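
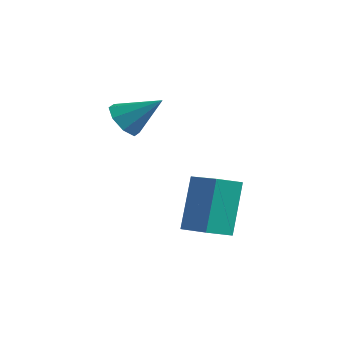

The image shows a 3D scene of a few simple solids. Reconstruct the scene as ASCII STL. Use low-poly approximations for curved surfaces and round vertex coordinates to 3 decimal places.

solid 
facet normal -0.942 0.219 -0.256
outer loop
vertex -1.475 -3.315 -2.34
vertex -1.181 -2.442 -2.675
vertex -1.159 -4.141 -4.212
endloop
endfacet
facet normal -0.299 -0.891 0.342
outer loop
vertex 0.121 -4.438 -3.865
vertex -1.475 -3.315 -2.34
vertex -1.159 -4.141 -4.212
endloop
endfacet
facet normal -0.942 0.218 -0.255
outer loop
vertex -1.159 -4.141 -4.212
vertex -1.181 -2.442 -2.675
vertex -0.866 -3.268 -4.547
endloop
endfacet
facet normal 0.153 -0.398 -0.904
outer loop
vertex -0.866 -3.268 -4.547
vertex 0.121 -4.438 -3.865
vertex -1.159 -4.141 -4.212
endloop
endfacet
facet normal -0.153 0.398 0.904
outer loop
vertex -1.475 -3.315 -2.34
vertex 0.099 -2.739 -2.328
vertex -1.181 -2.442 -2.675
endloop
endfacet
facet normal -0.299 -0.891 0.343
outer loop
vertex -0.194 -3.612 -1.993
vertex -1.475 -3.315 -2.34
vertex 0.121 -4.438 -3.865
endloop
endfacet
facet normal -0.153 0.398 0.904
outer loop
vertex -0.194 -3.612 -1.993
vertex 0.099 -2.739 -2.328
vertex -1.475 -3.315 -2.34
endloop
endfacet
facet normal 0.299 0.890 -0.343
outer loop
vertex -1.181 -2.442 -2.675
vertex 0.099 -2.739 -2.328
vertex -0.866 -3.268 -4.547
endloop
endfacet
facet normal 0.153 -0.398 -0.904
outer loop
vertex 0.415 -3.565 -4.2
vertex 0.121 -4.438 -3.865
vertex -0.866 -3.268 -4.547
endloop
endfacet
facet normal 0.299 0.891 -0.342
outer loop
vertex -0.866 -3.268 -4.547
vertex 0.099 -2.739 -2.328
vertex 0.415 -3.565 -4.2
endloop
endfacet
facet normal 0.942 -0.219 0.255
outer loop
vertex 0.415 -3.565 -4.2
vertex -0.194 -3.612 -1.993
vertex 0.121 -4.438 -3.865
endloop
endfacet
facet normal 0.942 -0.218 0.255
outer loop
vertex 0.099 -2.739 -2.328
vertex -0.194 -3.612 -1.993
vertex 0.415 -3.565 -4.2
endloop
endfacet
facet normal -0.679 -0.415 -0.605
outer loop
vertex -3.164 -4.019 -0.868
vertex -3.693 -3.913 -0.347
vertex -3.426 -3.512 -0.922
endloop
endfacet
facet normal 0.805 0.367 -0.466
outer loop
vertex -3.164 -4.019 -0.868
vertex -3.426 -3.512 -0.922
vertex -2.667 -3.287 0.567
endloop
endfacet
facet normal -0.680 -0.414 -0.605
outer loop
vertex -3.426 -3.512 -0.922
vertex -3.693 -3.913 -0.347
vertex -3.845 -3.239 -0.638
endloop
endfacet
facet normal 0.359 0.879 -0.316
outer loop
vertex -3.426 -3.512 -0.922
vertex -3.845 -3.239 -0.638
vertex -2.667 -3.287 0.567
endloop
endfacet
facet normal -0.679 -0.415 -0.606
outer loop
vertex -3.845 -3.239 -0.638
vertex -3.693 -3.913 -0.347
vertex -4.174 -3.362 -0.185
endloop
endfacet
facet normal -0.133 0.977 0.169
outer loop
vertex -3.845 -3.239 -0.638
vertex -4.174 -3.362 -0.185
vertex -2.667 -3.287 0.567
endloop
endfacet
facet normal -0.679 -0.415 -0.605
outer loop
vertex -4.174 -3.362 -0.185
vertex -3.693 -3.913 -0.347
vertex -4.222 -3.807 0.174
endloop
endfacet
facet normal -0.379 0.605 0.700
outer loop
vertex -4.174 -3.362 -0.185
vertex -4.222 -3.807 0.174
vertex -2.667 -3.287 0.567
endloop
endfacet
facet normal -0.679 -0.416 -0.605
outer loop
vertex -4.222 -3.807 0.174
vertex -3.693 -3.913 -0.347
vertex -3.959 -4.315 0.228
endloop
endfacet
facet normal -0.239 -0.020 0.971
outer loop
vertex -4.222 -3.807 0.174
vertex -3.959 -4.315 0.228
vertex -2.667 -3.287 0.567
endloop
endfacet
facet normal -0.680 -0.415 -0.605
outer loop
vertex -3.959 -4.315 0.228
vertex -3.693 -3.913 -0.347
vertex -3.541 -4.587 -0.055
endloop
endfacet
facet normal 0.209 -0.533 0.820
outer loop
vertex -3.959 -4.315 0.228
vertex -3.541 -4.587 -0.055
vertex -2.667 -3.287 0.567
endloop
endfacet
facet normal -0.679 -0.415 -0.605
outer loop
vertex -3.541 -4.587 -0.055
vertex -3.693 -3.913 -0.347
vertex -3.211 -4.465 -0.509
endloop
endfacet
facet normal 0.698 -0.631 0.338
outer loop
vertex -3.541 -4.587 -0.055
vertex -3.211 -4.465 -0.509
vertex -2.667 -3.287 0.567
endloop
endfacet
facet normal -0.679 -0.415 -0.605
outer loop
vertex -3.211 -4.465 -0.509
vertex -3.693 -3.913 -0.347
vertex -3.164 -4.019 -0.868
endloop
endfacet
facet normal 0.946 -0.258 -0.196
outer loop
vertex -3.211 -4.465 -0.509
vertex -3.164 -4.019 -0.868
vertex -2.667 -3.287 0.567
endloop
endfacet

endsolid


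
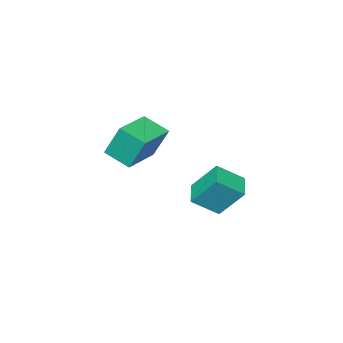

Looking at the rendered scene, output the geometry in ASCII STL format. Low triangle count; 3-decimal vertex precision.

solid 
facet normal -0.963 -0.264 -0.050
outer loop
vertex 0.985 -3.964 1.502
vertex 0.753 -3.032 1.053
vertex 1.193 -4.496 0.29
endloop
endfacet
facet normal 0.218 -0.879 0.423
outer loop
vertex 2.687 -4.088 0.367
vertex 0.985 -3.964 1.502
vertex 1.193 -4.496 0.29
endloop
endfacet
facet normal -0.963 -0.263 -0.051
outer loop
vertex 1.193 -4.496 0.29
vertex 0.753 -3.032 1.053
vertex 0.962 -3.564 -0.159
endloop
endfacet
facet normal 0.155 -0.397 -0.904
outer loop
vertex 0.962 -3.564 -0.159
vertex 2.687 -4.088 0.367
vertex 1.193 -4.496 0.29
endloop
endfacet
facet normal -0.155 0.397 0.905
outer loop
vertex 0.985 -3.964 1.502
vertex 2.247 -2.624 1.13
vertex 0.753 -3.032 1.053
endloop
endfacet
facet normal 0.218 -0.879 0.424
outer loop
vertex 2.478 -3.556 1.579
vertex 0.985 -3.964 1.502
vertex 2.687 -4.088 0.367
endloop
endfacet
facet normal -0.155 0.397 0.904
outer loop
vertex 2.478 -3.556 1.579
vertex 2.247 -2.624 1.13
vertex 0.985 -3.964 1.502
endloop
endfacet
facet normal -0.218 0.879 -0.424
outer loop
vertex 0.753 -3.032 1.053
vertex 2.247 -2.624 1.13
vertex 0.962 -3.564 -0.159
endloop
endfacet
facet normal 0.155 -0.397 -0.905
outer loop
vertex 2.455 -3.156 -0.082
vertex 2.687 -4.088 0.367
vertex 0.962 -3.564 -0.159
endloop
endfacet
facet normal -0.218 0.879 -0.423
outer loop
vertex 0.962 -3.564 -0.159
vertex 2.247 -2.624 1.13
vertex 2.455 -3.156 -0.082
endloop
endfacet
facet normal 0.963 0.264 0.050
outer loop
vertex 2.455 -3.156 -0.082
vertex 2.478 -3.556 1.579
vertex 2.687 -4.088 0.367
endloop
endfacet
facet normal 0.964 0.263 0.050
outer loop
vertex 2.247 -2.624 1.13
vertex 2.478 -3.556 1.579
vertex 2.455 -3.156 -0.082
endloop
endfacet
facet normal -0.699 -0.669 0.253
outer loop
vertex 1.381 -0.27 0.647
vertex 0.637 0.264 0.003
vertex 1.738 -1.04 -0.403
endloop
endfacet
facet normal 0.664 -0.477 0.576
outer loop
vertex 2.403 -0.404 -0.643
vertex 1.381 -0.27 0.647
vertex 1.738 -1.04 -0.403
endloop
endfacet
facet normal -0.699 -0.669 0.252
outer loop
vertex 1.738 -1.04 -0.403
vertex 0.637 0.264 0.003
vertex 0.994 -0.505 -1.048
endloop
endfacet
facet normal 0.264 -0.570 -0.778
outer loop
vertex 0.994 -0.505 -1.048
vertex 2.403 -0.404 -0.643
vertex 1.738 -1.04 -0.403
endloop
endfacet
facet normal -0.264 0.570 0.778
outer loop
vertex 1.381 -0.27 0.647
vertex 1.302 0.9 -0.237
vertex 0.637 0.264 0.003
endloop
endfacet
facet normal 0.663 -0.478 0.575
outer loop
vertex 2.046 0.365 0.408
vertex 1.381 -0.27 0.647
vertex 2.403 -0.404 -0.643
endloop
endfacet
facet normal -0.265 0.570 0.778
outer loop
vertex 2.046 0.365 0.408
vertex 1.302 0.9 -0.237
vertex 1.381 -0.27 0.647
endloop
endfacet
facet normal -0.664 0.478 -0.575
outer loop
vertex 0.637 0.264 0.003
vertex 1.302 0.9 -0.237
vertex 0.994 -0.505 -1.048
endloop
endfacet
facet normal 0.264 -0.570 -0.778
outer loop
vertex 1.659 0.13 -1.287
vertex 2.403 -0.404 -0.643
vertex 0.994 -0.505 -1.048
endloop
endfacet
facet normal -0.663 0.478 -0.576
outer loop
vertex 0.994 -0.505 -1.048
vertex 1.302 0.9 -0.237
vertex 1.659 0.13 -1.287
endloop
endfacet
facet normal 0.699 0.669 -0.252
outer loop
vertex 1.659 0.13 -1.287
vertex 2.046 0.365 0.408
vertex 2.403 -0.404 -0.643
endloop
endfacet
facet normal 0.700 0.669 -0.252
outer loop
vertex 1.302 0.9 -0.237
vertex 2.046 0.365 0.408
vertex 1.659 0.13 -1.287
endloop
endfacet

endsolid


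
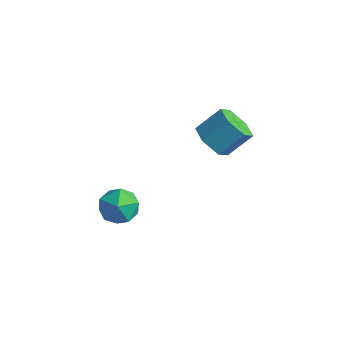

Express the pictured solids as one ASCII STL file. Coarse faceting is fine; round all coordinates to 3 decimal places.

solid 
facet normal -0.892 0.225 -0.393
outer loop
vertex -0.523 -0.597 -1.334
vertex -0.828 -1.432 -1.12
vertex -0.918 -0.745 -0.522
endloop
endfacet
facet normal -0.575 0.808 -0.132
outer loop
vertex -0.523 -0.597 -1.334
vertex -0.918 -0.745 -0.522
vertex -0.17 -0.222 -0.578
endloop
endfacet
facet normal 0.053 0.884 -0.464
outer loop
vertex -0.523 -0.597 -1.334
vertex -0.17 -0.222 -0.578
vertex 0.383 -0.586 -1.209
endloop
endfacet
facet normal 0.124 0.349 -0.929
outer loop
vertex -0.523 -0.597 -1.334
vertex 0.383 -0.586 -1.209
vertex -0.023 -1.334 -1.544
endloop
endfacet
facet normal -0.460 -0.059 -0.886
outer loop
vertex -0.523 -0.597 -1.334
vertex -0.023 -1.334 -1.544
vertex -0.828 -1.432 -1.12
endloop
endfacet
facet normal -0.446 0.698 0.561
outer loop
vertex -0.17 -0.222 -0.578
vertex -0.918 -0.745 -0.522
vertex -0.257 -0.826 0.104
endloop
endfacet
facet normal -0.959 -0.246 0.139
outer loop
vertex -0.918 -0.745 -0.522
vertex -0.828 -1.432 -1.12
vertex -0.663 -1.574 -0.231
endloop
endfacet
facet normal -0.261 -0.706 -0.658
outer loop
vertex -0.828 -1.432 -1.12
vertex -0.023 -1.334 -1.544
vertex -0.11 -1.938 -0.862
endloop
endfacet
facet normal 0.684 -0.045 -0.728
outer loop
vertex -0.023 -1.334 -1.544
vertex 0.383 -0.586 -1.209
vertex 0.638 -1.415 -0.918
endloop
endfacet
facet normal 0.570 0.821 0.025
outer loop
vertex 0.383 -0.586 -1.209
vertex -0.17 -0.222 -0.578
vertex 0.548 -0.728 -0.32
endloop
endfacet
facet normal -0.124 -0.349 0.929
outer loop
vertex 0.243 -1.563 -0.106
vertex -0.257 -0.826 0.104
vertex -0.663 -1.574 -0.231
endloop
endfacet
facet normal -0.053 -0.884 0.464
outer loop
vertex 0.243 -1.563 -0.106
vertex -0.663 -1.574 -0.231
vertex -0.11 -1.938 -0.862
endloop
endfacet
facet normal 0.575 -0.808 0.132
outer loop
vertex 0.243 -1.563 -0.106
vertex -0.11 -1.938 -0.862
vertex 0.638 -1.415 -0.918
endloop
endfacet
facet normal 0.892 -0.225 0.393
outer loop
vertex 0.243 -1.563 -0.106
vertex 0.638 -1.415 -0.918
vertex 0.548 -0.728 -0.32
endloop
endfacet
facet normal 0.460 0.059 0.886
outer loop
vertex 0.243 -1.563 -0.106
vertex 0.548 -0.728 -0.32
vertex -0.257 -0.826 0.104
endloop
endfacet
facet normal -0.684 0.045 0.728
outer loop
vertex -0.663 -1.574 -0.231
vertex -0.257 -0.826 0.104
vertex -0.918 -0.745 -0.522
endloop
endfacet
facet normal -0.570 -0.821 -0.025
outer loop
vertex -0.11 -1.938 -0.862
vertex -0.663 -1.574 -0.231
vertex -0.828 -1.432 -1.12
endloop
endfacet
facet normal 0.446 -0.698 -0.561
outer loop
vertex 0.638 -1.415 -0.918
vertex -0.11 -1.938 -0.862
vertex -0.023 -1.334 -1.544
endloop
endfacet
facet normal 0.959 0.246 -0.139
outer loop
vertex 0.548 -0.728 -0.32
vertex 0.638 -1.415 -0.918
vertex 0.383 -0.586 -1.209
endloop
endfacet
facet normal 0.261 0.706 0.658
outer loop
vertex -0.257 -0.826 0.104
vertex 0.548 -0.728 -0.32
vertex -0.17 -0.222 -0.578
endloop
endfacet
facet normal -0.392 -0.638 -0.662
outer loop
vertex 1.837 2.4 1.124
vertex 1.104 2.885 1.09
vertex 1.767 3.052 0.537
endloop
endfacet
facet normal 0.917 -0.209 -0.341
outer loop
vertex 1.837 2.4 1.124
vertex 1.767 3.052 0.537
vertex 2.37 3.27 2.024
endloop
endfacet
facet normal 0.917 -0.209 -0.341
outer loop
vertex 2.37 3.27 2.024
vertex 1.767 3.052 0.537
vertex 2.3 3.921 1.437
endloop
endfacet
facet normal 0.392 0.639 0.662
outer loop
vertex 2.37 3.27 2.024
vertex 2.3 3.921 1.437
vertex 1.636 3.755 1.99
endloop
endfacet
facet normal -0.391 -0.640 -0.662
outer loop
vertex 1.767 3.052 0.537
vertex 1.104 2.885 1.09
vertex 1.034 3.536 0.502
endloop
endfacet
facet normal 0.390 0.536 -0.749
outer loop
vertex 1.767 3.052 0.537
vertex 1.034 3.536 0.502
vertex 2.3 3.921 1.437
endloop
endfacet
facet normal 0.390 0.536 -0.749
outer loop
vertex 2.3 3.921 1.437
vertex 1.034 3.536 0.502
vertex 1.566 4.406 1.402
endloop
endfacet
facet normal 0.391 0.640 0.662
outer loop
vertex 2.3 3.921 1.437
vertex 1.566 4.406 1.402
vertex 1.636 3.755 1.99
endloop
endfacet
facet normal -0.392 -0.640 -0.661
outer loop
vertex 1.034 3.536 0.502
vertex 1.104 2.885 1.09
vertex 0.37 3.37 1.056
endloop
endfacet
facet normal -0.527 0.745 -0.409
outer loop
vertex 1.034 3.536 0.502
vertex 0.37 3.37 1.056
vertex 1.566 4.406 1.402
endloop
endfacet
facet normal -0.527 0.745 -0.408
outer loop
vertex 1.566 4.406 1.402
vertex 0.37 3.37 1.056
vertex 0.903 4.24 1.956
endloop
endfacet
facet normal 0.392 0.639 0.661
outer loop
vertex 1.566 4.406 1.402
vertex 0.903 4.24 1.956
vertex 1.636 3.755 1.99
endloop
endfacet
facet normal -0.392 -0.639 -0.662
outer loop
vertex 0.37 3.37 1.056
vertex 1.104 2.885 1.09
vertex 0.44 2.719 1.643
endloop
endfacet
facet normal -0.917 0.209 0.341
outer loop
vertex 0.37 3.37 1.056
vertex 0.44 2.719 1.643
vertex 0.903 4.24 1.956
endloop
endfacet
facet normal -0.917 0.209 0.341
outer loop
vertex 0.903 4.24 1.956
vertex 0.44 2.719 1.643
vertex 0.973 3.588 2.543
endloop
endfacet
facet normal 0.392 0.638 0.662
outer loop
vertex 0.903 4.24 1.956
vertex 0.973 3.588 2.543
vertex 1.636 3.755 1.99
endloop
endfacet
facet normal -0.391 -0.640 -0.662
outer loop
vertex 0.44 2.719 1.643
vertex 1.104 2.885 1.09
vertex 1.174 2.234 1.678
endloop
endfacet
facet normal -0.390 -0.536 0.749
outer loop
vertex 0.44 2.719 1.643
vertex 1.174 2.234 1.678
vertex 0.973 3.588 2.543
endloop
endfacet
facet normal -0.390 -0.536 0.749
outer loop
vertex 0.973 3.588 2.543
vertex 1.174 2.234 1.678
vertex 1.706 3.104 2.578
endloop
endfacet
facet normal 0.391 0.640 0.662
outer loop
vertex 0.973 3.588 2.543
vertex 1.706 3.104 2.578
vertex 1.636 3.755 1.99
endloop
endfacet
facet normal -0.392 -0.639 -0.661
outer loop
vertex 1.174 2.234 1.678
vertex 1.104 2.885 1.09
vertex 1.837 2.4 1.124
endloop
endfacet
facet normal 0.528 -0.745 0.408
outer loop
vertex 1.174 2.234 1.678
vertex 1.837 2.4 1.124
vertex 1.706 3.104 2.578
endloop
endfacet
facet normal 0.527 -0.745 0.408
outer loop
vertex 1.706 3.104 2.578
vertex 1.837 2.4 1.124
vertex 2.37 3.27 2.024
endloop
endfacet
facet normal 0.392 0.640 0.661
outer loop
vertex 1.706 3.104 2.578
vertex 2.37 3.27 2.024
vertex 1.636 3.755 1.99
endloop
endfacet

endsolid


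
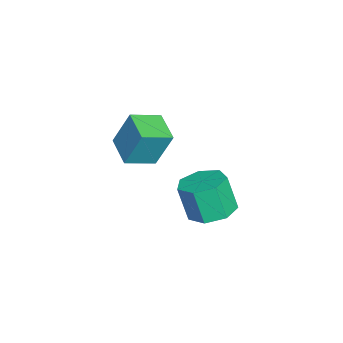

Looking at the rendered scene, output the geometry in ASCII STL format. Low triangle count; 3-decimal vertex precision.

solid 
facet normal 0.120 0.283 -0.952
outer loop
vertex -0.018 1.68 -3.042
vertex -0.742 1.049 -3.321
vertex -0.822 2.007 -3.046
endloop
endfacet
facet normal 0.357 0.882 0.307
outer loop
vertex -0.018 1.68 -3.042
vertex -0.822 2.007 -3.046
vertex -0.214 1.222 -1.5
endloop
endfacet
facet normal 0.357 0.882 0.308
outer loop
vertex -0.214 1.222 -1.5
vertex -0.822 2.007 -3.046
vertex -1.018 1.549 -1.505
endloop
endfacet
facet normal -0.121 -0.282 0.952
outer loop
vertex -0.214 1.222 -1.5
vertex -1.018 1.549 -1.505
vertex -0.938 0.591 -1.779
endloop
endfacet
facet normal 0.121 0.283 -0.951
outer loop
vertex -0.822 2.007 -3.046
vertex -0.742 1.049 -3.321
vertex -1.566 1.613 -3.258
endloop
endfacet
facet normal -0.501 0.845 0.187
outer loop
vertex -0.822 2.007 -3.046
vertex -1.566 1.613 -3.258
vertex -1.018 1.549 -1.505
endloop
endfacet
facet normal -0.501 0.845 0.188
outer loop
vertex -1.018 1.549 -1.505
vertex -1.566 1.613 -3.258
vertex -1.761 1.155 -1.716
endloop
endfacet
facet normal -0.121 -0.282 0.952
outer loop
vertex -1.018 1.549 -1.505
vertex -1.761 1.155 -1.716
vertex -0.938 0.591 -1.779
endloop
endfacet
facet normal 0.121 0.283 -0.952
outer loop
vertex -1.566 1.613 -3.258
vertex -0.742 1.049 -3.321
vertex -1.689 0.794 -3.517
endloop
endfacet
facet normal -0.983 0.171 -0.074
outer loop
vertex -1.566 1.613 -3.258
vertex -1.689 0.794 -3.517
vertex -1.761 1.155 -1.716
endloop
endfacet
facet normal -0.982 0.172 -0.074
outer loop
vertex -1.761 1.155 -1.716
vertex -1.689 0.794 -3.517
vertex -1.885 0.336 -1.975
endloop
endfacet
facet normal -0.121 -0.283 0.952
outer loop
vertex -1.761 1.155 -1.716
vertex -1.885 0.336 -1.975
vertex -0.938 0.591 -1.779
endloop
endfacet
facet normal 0.121 0.282 -0.952
outer loop
vertex -1.689 0.794 -3.517
vertex -0.742 1.049 -3.321
vertex -1.1 0.167 -3.628
endloop
endfacet
facet normal -0.724 -0.631 -0.279
outer loop
vertex -1.689 0.794 -3.517
vertex -1.1 0.167 -3.628
vertex -1.885 0.336 -1.975
endloop
endfacet
facet normal -0.724 -0.631 -0.279
outer loop
vertex -1.885 0.336 -1.975
vertex -1.1 0.167 -3.628
vertex -1.295 -0.291 -2.086
endloop
endfacet
facet normal -0.121 -0.282 0.952
outer loop
vertex -1.885 0.336 -1.975
vertex -1.295 -0.291 -2.086
vertex -0.938 0.591 -1.779
endloop
endfacet
facet normal 0.121 0.282 -0.952
outer loop
vertex -1.1 0.167 -3.628
vertex -0.742 1.049 -3.321
vertex -0.241 0.204 -3.508
endloop
endfacet
facet normal 0.080 -0.958 -0.275
outer loop
vertex -1.1 0.167 -3.628
vertex -0.241 0.204 -3.508
vertex -1.295 -0.291 -2.086
endloop
endfacet
facet normal 0.080 -0.958 -0.274
outer loop
vertex -1.295 -0.291 -2.086
vertex -0.241 0.204 -3.508
vertex -0.437 -0.254 -1.966
endloop
endfacet
facet normal -0.121 -0.282 0.952
outer loop
vertex -1.295 -0.291 -2.086
vertex -0.437 -0.254 -1.966
vertex -0.938 0.591 -1.779
endloop
endfacet
facet normal 0.121 0.282 -0.952
outer loop
vertex -0.241 0.204 -3.508
vertex -0.742 1.049 -3.321
vertex 0.24 0.877 -3.247
endloop
endfacet
facet normal 0.823 -0.564 -0.063
outer loop
vertex -0.241 0.204 -3.508
vertex 0.24 0.877 -3.247
vertex -0.437 -0.254 -1.966
endloop
endfacet
facet normal 0.823 -0.564 -0.063
outer loop
vertex -0.437 -0.254 -1.966
vertex 0.24 0.877 -3.247
vertex 0.045 0.42 -1.705
endloop
endfacet
facet normal -0.121 -0.282 0.952
outer loop
vertex -0.437 -0.254 -1.966
vertex 0.045 0.42 -1.705
vertex -0.938 0.591 -1.779
endloop
endfacet
facet normal 0.121 0.282 -0.952
outer loop
vertex 0.24 0.877 -3.247
vertex -0.742 1.049 -3.321
vertex -0.018 1.68 -3.042
endloop
endfacet
facet normal 0.947 0.254 0.195
outer loop
vertex 0.24 0.877 -3.247
vertex -0.018 1.68 -3.042
vertex 0.045 0.42 -1.705
endloop
endfacet
facet normal 0.947 0.256 0.196
outer loop
vertex 0.045 0.42 -1.705
vertex -0.018 1.68 -3.042
vertex -0.214 1.222 -1.5
endloop
endfacet
facet normal -0.121 -0.282 0.952
outer loop
vertex 0.045 0.42 -1.705
vertex -0.214 1.222 -1.5
vertex -0.938 0.591 -1.779
endloop
endfacet
facet normal -0.852 -0.472 0.226
outer loop
vertex 0.189 -1.894 2.58
vertex -0.496 -0.86 2.158
vertex 0.145 -2.557 1.026
endloop
endfacet
facet normal 0.522 -0.790 0.322
outer loop
vertex 1.296 -1.92 0.722
vertex 0.189 -1.894 2.58
vertex 0.145 -2.557 1.026
endloop
endfacet
facet normal -0.852 -0.472 0.225
outer loop
vertex 0.145 -2.557 1.026
vertex -0.496 -0.86 2.158
vertex -0.539 -1.523 0.604
endloop
endfacet
facet normal -0.026 -0.392 -0.919
outer loop
vertex -0.539 -1.523 0.604
vertex 1.296 -1.92 0.722
vertex 0.145 -2.557 1.026
endloop
endfacet
facet normal 0.026 0.392 0.919
outer loop
vertex 0.189 -1.894 2.58
vertex 0.655 -0.223 1.854
vertex -0.496 -0.86 2.158
endloop
endfacet
facet normal 0.522 -0.789 0.322
outer loop
vertex 1.339 -1.257 2.276
vertex 0.189 -1.894 2.58
vertex 1.296 -1.92 0.722
endloop
endfacet
facet normal 0.026 0.392 0.919
outer loop
vertex 1.339 -1.257 2.276
vertex 0.655 -0.223 1.854
vertex 0.189 -1.894 2.58
endloop
endfacet
facet normal -0.522 0.790 -0.322
outer loop
vertex -0.496 -0.86 2.158
vertex 0.655 -0.223 1.854
vertex -0.539 -1.523 0.604
endloop
endfacet
facet normal -0.026 -0.392 -0.919
outer loop
vertex 0.611 -0.886 0.3
vertex 1.296 -1.92 0.722
vertex -0.539 -1.523 0.604
endloop
endfacet
facet normal -0.522 0.790 -0.322
outer loop
vertex -0.539 -1.523 0.604
vertex 0.655 -0.223 1.854
vertex 0.611 -0.886 0.3
endloop
endfacet
facet normal 0.852 0.473 -0.225
outer loop
vertex 0.611 -0.886 0.3
vertex 1.339 -1.257 2.276
vertex 1.296 -1.92 0.722
endloop
endfacet
facet normal 0.852 0.472 -0.225
outer loop
vertex 0.655 -0.223 1.854
vertex 1.339 -1.257 2.276
vertex 0.611 -0.886 0.3
endloop
endfacet

endsolid


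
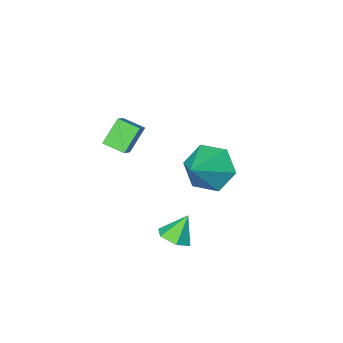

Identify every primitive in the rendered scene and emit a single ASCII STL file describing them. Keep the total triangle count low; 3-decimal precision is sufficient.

solid 
facet normal 0.513 0.015 -0.858
outer loop
vertex 0.88 -0.996 -2.052
vertex 0.305 -1.012 -2.396
vertex 0.576 -0.424 -2.224
endloop
endfacet
facet normal 0.408 0.455 0.792
outer loop
vertex 0.88 -0.996 -2.052
vertex 0.576 -0.424 -2.224
vertex -0.265 -1.028 -1.444
endloop
endfacet
facet normal 0.514 0.014 -0.858
outer loop
vertex 0.576 -0.424 -2.224
vertex 0.305 -1.012 -2.396
vertex 0.002 -0.44 -2.568
endloop
endfacet
facet normal -0.263 0.879 0.398
outer loop
vertex 0.576 -0.424 -2.224
vertex 0.002 -0.44 -2.568
vertex -0.265 -1.028 -1.444
endloop
endfacet
facet normal 0.514 0.014 -0.858
outer loop
vertex 0.002 -0.44 -2.568
vertex 0.305 -1.012 -2.396
vertex -0.269 -1.028 -2.74
endloop
endfacet
facet normal -0.908 0.418 0.003
outer loop
vertex 0.002 -0.44 -2.568
vertex -0.269 -1.028 -2.74
vertex -0.265 -1.028 -1.444
endloop
endfacet
facet normal 0.514 0.014 -0.858
outer loop
vertex -0.269 -1.028 -2.74
vertex 0.305 -1.012 -2.396
vertex 0.034 -1.6 -2.568
endloop
endfacet
facet normal -0.884 -0.467 0.003
outer loop
vertex -0.269 -1.028 -2.74
vertex 0.034 -1.6 -2.568
vertex -0.265 -1.028 -1.444
endloop
endfacet
facet normal 0.513 0.015 -0.858
outer loop
vertex 0.034 -1.6 -2.568
vertex 0.305 -1.012 -2.396
vertex 0.609 -1.584 -2.224
endloop
endfacet
facet normal -0.213 -0.893 0.398
outer loop
vertex 0.034 -1.6 -2.568
vertex 0.609 -1.584 -2.224
vertex -0.265 -1.028 -1.444
endloop
endfacet
facet normal 0.513 0.015 -0.858
outer loop
vertex 0.609 -1.584 -2.224
vertex 0.305 -1.012 -2.396
vertex 0.88 -0.996 -2.052
endloop
endfacet
facet normal 0.433 -0.431 0.792
outer loop
vertex 0.609 -1.584 -2.224
vertex 0.88 -0.996 -2.052
vertex -0.265 -1.028 -1.444
endloop
endfacet
facet normal -0.749 -0.404 -0.525
outer loop
vertex -1.871 -3.364 -2.239
vertex -2.524 -3.241 -1.401
vertex -2.435 -2.462 -2.128
endloop
endfacet
facet normal 0.718 0.507 -0.477
outer loop
vertex -1.871 -3.364 -2.239
vertex -2.435 -2.462 -2.128
vertex -1.296 -2.579 -0.539
endloop
endfacet
facet normal -0.749 -0.404 -0.525
outer loop
vertex -2.435 -2.462 -2.128
vertex -2.524 -3.241 -1.401
vertex -3.088 -2.339 -1.29
endloop
endfacet
facet normal 0.146 0.989 -0.032
outer loop
vertex -2.435 -2.462 -2.128
vertex -3.088 -2.339 -1.29
vertex -1.296 -2.579 -0.539
endloop
endfacet
facet normal -0.749 -0.404 -0.525
outer loop
vertex -3.088 -2.339 -1.29
vertex -2.524 -3.241 -1.401
vertex -3.178 -3.118 -0.562
endloop
endfacet
facet normal -0.204 0.681 0.703
outer loop
vertex -3.088 -2.339 -1.29
vertex -3.178 -3.118 -0.562
vertex -1.296 -2.579 -0.539
endloop
endfacet
facet normal -0.749 -0.404 -0.525
outer loop
vertex -3.178 -3.118 -0.562
vertex -2.524 -3.241 -1.401
vertex -2.614 -4.021 -0.673
endloop
endfacet
facet normal 0.019 -0.110 0.994
outer loop
vertex -3.178 -3.118 -0.562
vertex -2.614 -4.021 -0.673
vertex -1.296 -2.579 -0.539
endloop
endfacet
facet normal -0.749 -0.404 -0.525
outer loop
vertex -2.614 -4.021 -0.673
vertex -2.524 -3.241 -1.401
vertex -1.96 -4.144 -1.511
endloop
endfacet
facet normal 0.591 -0.591 0.548
outer loop
vertex -2.614 -4.021 -0.673
vertex -1.96 -4.144 -1.511
vertex -1.296 -2.579 -0.539
endloop
endfacet
facet normal -0.749 -0.404 -0.525
outer loop
vertex -1.96 -4.144 -1.511
vertex -2.524 -3.241 -1.401
vertex -1.871 -3.364 -2.239
endloop
endfacet
facet normal 0.941 -0.283 -0.188
outer loop
vertex -1.96 -4.144 -1.511
vertex -1.871 -3.364 -2.239
vertex -1.296 -2.579 -0.539
endloop
endfacet
facet normal -0.555 -0.584 -0.593
outer loop
vertex 0.853 -3.508 2.559
vertex 0.388 -2.825 2.322
vertex 1.579 -3.315 1.689
endloop
endfacet
facet normal 0.541 -0.795 0.275
outer loop
vertex 2.112 -2.755 2.258
vertex 0.853 -3.508 2.559
vertex 1.579 -3.315 1.689
endloop
endfacet
facet normal -0.555 -0.584 -0.593
outer loop
vertex 1.579 -3.315 1.689
vertex 0.388 -2.825 2.322
vertex 1.114 -2.632 1.452
endloop
endfacet
facet normal 0.632 0.168 -0.757
outer loop
vertex 1.114 -2.632 1.452
vertex 2.112 -2.755 2.258
vertex 1.579 -3.315 1.689
endloop
endfacet
facet normal -0.632 -0.168 0.757
outer loop
vertex 0.853 -3.508 2.559
vertex 0.921 -2.265 2.891
vertex 0.388 -2.825 2.322
endloop
endfacet
facet normal 0.541 -0.795 0.275
outer loop
vertex 1.386 -2.948 3.128
vertex 0.853 -3.508 2.559
vertex 2.112 -2.755 2.258
endloop
endfacet
facet normal -0.632 -0.168 0.757
outer loop
vertex 1.386 -2.948 3.128
vertex 0.921 -2.265 2.891
vertex 0.853 -3.508 2.559
endloop
endfacet
facet normal -0.541 0.795 -0.275
outer loop
vertex 0.388 -2.825 2.322
vertex 0.921 -2.265 2.891
vertex 1.114 -2.632 1.452
endloop
endfacet
facet normal 0.632 0.168 -0.757
outer loop
vertex 1.647 -2.072 2.021
vertex 2.112 -2.755 2.258
vertex 1.114 -2.632 1.452
endloop
endfacet
facet normal -0.541 0.795 -0.275
outer loop
vertex 1.114 -2.632 1.452
vertex 0.921 -2.265 2.891
vertex 1.647 -2.072 2.021
endloop
endfacet
facet normal 0.555 0.584 0.593
outer loop
vertex 1.647 -2.072 2.021
vertex 1.386 -2.948 3.128
vertex 2.112 -2.755 2.258
endloop
endfacet
facet normal 0.555 0.584 0.593
outer loop
vertex 0.921 -2.265 2.891
vertex 1.386 -2.948 3.128
vertex 1.647 -2.072 2.021
endloop
endfacet

endsolid


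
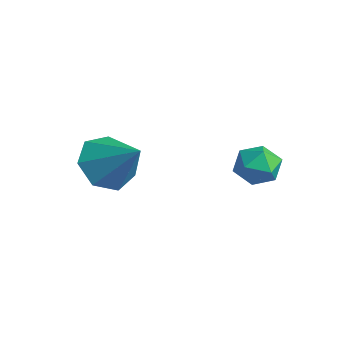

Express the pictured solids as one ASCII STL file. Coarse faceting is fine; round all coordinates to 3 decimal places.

solid 
facet normal -0.326 0.068 0.943
outer loop
vertex 0.613 -0.589 0.416
vertex 0.582 -1.345 0.46
vertex 1.217 -0.98 0.653
endloop
endfacet
facet normal 0.096 0.620 0.779
outer loop
vertex 0.613 -0.589 0.416
vertex 1.217 -0.98 0.653
vertex 1.305 -0.397 0.178
endloop
endfacet
facet normal -0.190 0.957 0.219
outer loop
vertex 0.613 -0.589 0.416
vertex 1.305 -0.397 0.178
vertex 0.725 -0.401 -0.308
endloop
endfacet
facet normal -0.789 0.613 0.037
outer loop
vertex 0.613 -0.589 0.416
vertex 0.725 -0.401 -0.308
vertex 0.278 -0.987 -0.134
endloop
endfacet
facet normal -0.872 0.064 0.485
outer loop
vertex 0.613 -0.589 0.416
vertex 0.278 -0.987 -0.134
vertex 0.582 -1.345 0.46
endloop
endfacet
facet normal 0.731 0.361 0.579
outer loop
vertex 1.305 -0.397 0.178
vertex 1.217 -0.98 0.653
vertex 1.702 -1.033 0.074
endloop
endfacet
facet normal 0.049 -0.533 0.845
outer loop
vertex 1.217 -0.98 0.653
vertex 0.582 -1.345 0.46
vertex 1.255 -1.619 0.248
endloop
endfacet
facet normal -0.836 -0.539 0.103
outer loop
vertex 0.582 -1.345 0.46
vertex 0.278 -0.987 -0.134
vertex 0.675 -1.623 -0.238
endloop
endfacet
facet normal -0.702 0.351 -0.620
outer loop
vertex 0.278 -0.987 -0.134
vertex 0.725 -0.401 -0.308
vertex 0.763 -1.04 -0.713
endloop
endfacet
facet normal 0.267 0.907 -0.326
outer loop
vertex 0.725 -0.401 -0.308
vertex 1.305 -0.397 0.178
vertex 1.398 -0.675 -0.52
endloop
endfacet
facet normal 0.789 -0.613 -0.037
outer loop
vertex 1.367 -1.431 -0.476
vertex 1.702 -1.033 0.074
vertex 1.255 -1.619 0.248
endloop
endfacet
facet normal 0.190 -0.957 -0.219
outer loop
vertex 1.367 -1.431 -0.476
vertex 1.255 -1.619 0.248
vertex 0.675 -1.623 -0.238
endloop
endfacet
facet normal -0.096 -0.620 -0.779
outer loop
vertex 1.367 -1.431 -0.476
vertex 0.675 -1.623 -0.238
vertex 0.763 -1.04 -0.713
endloop
endfacet
facet normal 0.326 -0.068 -0.943
outer loop
vertex 1.367 -1.431 -0.476
vertex 0.763 -1.04 -0.713
vertex 1.398 -0.675 -0.52
endloop
endfacet
facet normal 0.872 -0.064 -0.485
outer loop
vertex 1.367 -1.431 -0.476
vertex 1.398 -0.675 -0.52
vertex 1.702 -1.033 0.074
endloop
endfacet
facet normal 0.702 -0.351 0.620
outer loop
vertex 1.255 -1.619 0.248
vertex 1.702 -1.033 0.074
vertex 1.217 -0.98 0.653
endloop
endfacet
facet normal -0.267 -0.907 0.326
outer loop
vertex 0.675 -1.623 -0.238
vertex 1.255 -1.619 0.248
vertex 0.582 -1.345 0.46
endloop
endfacet
facet normal -0.731 -0.361 -0.579
outer loop
vertex 0.763 -1.04 -0.713
vertex 0.675 -1.623 -0.238
vertex 0.278 -0.987 -0.134
endloop
endfacet
facet normal -0.049 0.533 -0.845
outer loop
vertex 1.398 -0.675 -0.52
vertex 0.763 -1.04 -0.713
vertex 0.725 -0.401 -0.308
endloop
endfacet
facet normal 0.836 0.539 -0.103
outer loop
vertex 1.702 -1.033 0.074
vertex 1.398 -0.675 -0.52
vertex 1.305 -0.397 0.178
endloop
endfacet
facet normal -0.734 -0.244 -0.634
outer loop
vertex -1.668 -3.964 -1.583
vertex -2.336 -3.955 -0.813
vertex -2.062 -3.187 -1.426
endloop
endfacet
facet normal 0.803 0.479 -0.356
outer loop
vertex -1.668 -3.964 -1.583
vertex -2.062 -3.187 -1.426
vertex -1.104 -3.545 0.253
endloop
endfacet
facet normal -0.734 -0.244 -0.634
outer loop
vertex -2.062 -3.187 -1.426
vertex -2.336 -3.955 -0.813
vertex -2.663 -2.988 -0.807
endloop
endfacet
facet normal 0.328 0.945 0.014
outer loop
vertex -2.062 -3.187 -1.426
vertex -2.663 -2.988 -0.807
vertex -1.104 -3.545 0.253
endloop
endfacet
facet normal -0.734 -0.244 -0.634
outer loop
vertex -2.663 -2.988 -0.807
vertex -2.336 -3.955 -0.813
vertex -3.018 -3.517 -0.192
endloop
endfacet
facet normal -0.129 0.787 0.603
outer loop
vertex -2.663 -2.988 -0.807
vertex -3.018 -3.517 -0.192
vertex -1.104 -3.545 0.253
endloop
endfacet
facet normal -0.734 -0.244 -0.634
outer loop
vertex -3.018 -3.517 -0.192
vertex -2.336 -3.955 -0.813
vertex -2.86 -4.376 -0.045
endloop
endfacet
facet normal -0.223 0.124 0.967
outer loop
vertex -3.018 -3.517 -0.192
vertex -2.86 -4.376 -0.045
vertex -1.104 -3.545 0.253
endloop
endfacet
facet normal -0.733 -0.244 -0.634
outer loop
vertex -2.86 -4.376 -0.045
vertex -2.336 -3.955 -0.813
vertex -2.308 -4.917 -0.475
endloop
endfacet
facet normal 0.116 -0.543 0.832
outer loop
vertex -2.86 -4.376 -0.045
vertex -2.308 -4.917 -0.475
vertex -1.104 -3.545 0.253
endloop
endfacet
facet normal -0.734 -0.244 -0.634
outer loop
vertex -2.308 -4.917 -0.475
vertex -2.336 -3.955 -0.813
vertex -1.777 -4.734 -1.16
endloop
endfacet
facet normal 0.633 -0.714 0.300
outer loop
vertex -2.308 -4.917 -0.475
vertex -1.777 -4.734 -1.16
vertex -1.104 -3.545 0.253
endloop
endfacet
facet normal -0.734 -0.244 -0.634
outer loop
vertex -1.777 -4.734 -1.16
vertex -2.336 -3.955 -0.813
vertex -1.668 -3.964 -1.583
endloop
endfacet
facet normal 0.938 -0.259 -0.229
outer loop
vertex -1.777 -4.734 -1.16
vertex -1.668 -3.964 -1.583
vertex -1.104 -3.545 0.253
endloop
endfacet

endsolid


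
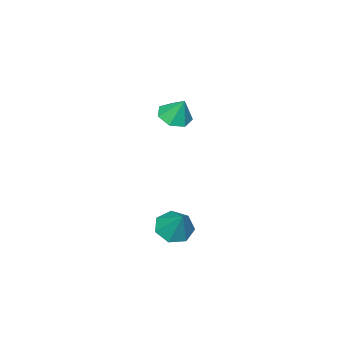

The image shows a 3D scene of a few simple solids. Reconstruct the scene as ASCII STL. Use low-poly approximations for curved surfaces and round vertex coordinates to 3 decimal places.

solid 
facet normal -0.007 -0.455 -0.891
outer loop
vertex -2.999 -3.843 2.228
vertex -3.855 -4.247 2.441
vertex -3.678 -3.398 2.006
endloop
endfacet
facet normal 0.512 0.848 0.133
outer loop
vertex -2.999 -3.843 2.228
vertex -3.678 -3.398 2.006
vertex -3.845 -3.573 3.759
endloop
endfacet
facet normal -0.006 -0.455 -0.891
outer loop
vertex -3.678 -3.398 2.006
vertex -3.855 -4.247 2.441
vertex -4.49 -3.592 2.111
endloop
endfacet
facet normal -0.222 0.972 0.076
outer loop
vertex -3.678 -3.398 2.006
vertex -4.49 -3.592 2.111
vertex -3.845 -3.573 3.759
endloop
endfacet
facet normal -0.007 -0.455 -0.890
outer loop
vertex -4.49 -3.592 2.111
vertex -3.855 -4.247 2.441
vertex -4.824 -4.279 2.465
endloop
endfacet
facet normal -0.787 0.538 0.302
outer loop
vertex -4.49 -3.592 2.111
vertex -4.824 -4.279 2.465
vertex -3.845 -3.573 3.759
endloop
endfacet
facet normal -0.007 -0.454 -0.891
outer loop
vertex -4.824 -4.279 2.465
vertex -3.855 -4.247 2.441
vertex -4.428 -4.942 2.8
endloop
endfacet
facet normal -0.756 -0.127 0.642
outer loop
vertex -4.824 -4.279 2.465
vertex -4.428 -4.942 2.8
vertex -3.845 -3.573 3.759
endloop
endfacet
facet normal -0.006 -0.455 -0.891
outer loop
vertex -4.428 -4.942 2.8
vertex -3.855 -4.247 2.441
vertex -3.6 -5.081 2.865
endloop
endfacet
facet normal -0.154 -0.522 0.839
outer loop
vertex -4.428 -4.942 2.8
vertex -3.6 -5.081 2.865
vertex -3.845 -3.573 3.759
endloop
endfacet
facet normal -0.006 -0.455 -0.891
outer loop
vertex -3.6 -5.081 2.865
vertex -3.855 -4.247 2.441
vertex -2.964 -4.592 2.611
endloop
endfacet
facet normal 0.567 -0.350 0.746
outer loop
vertex -3.6 -5.081 2.865
vertex -2.964 -4.592 2.611
vertex -3.845 -3.573 3.759
endloop
endfacet
facet normal -0.007 -0.456 -0.890
outer loop
vertex -2.964 -4.592 2.611
vertex -3.855 -4.247 2.441
vertex -2.999 -3.843 2.228
endloop
endfacet
facet normal 0.864 0.261 0.431
outer loop
vertex -2.964 -4.592 2.611
vertex -2.999 -3.843 2.228
vertex -3.845 -3.573 3.759
endloop
endfacet
facet normal -0.271 -0.543 -0.795
outer loop
vertex -0.871 -1.99 -4.635
vertex -1.722 -2.353 -4.097
vertex -1.646 -1.484 -4.716
endloop
endfacet
facet normal 0.551 0.815 -0.182
outer loop
vertex -0.871 -1.99 -4.635
vertex -1.646 -1.484 -4.716
vertex -1.198 -1.307 -2.563
endloop
endfacet
facet normal -0.271 -0.543 -0.795
outer loop
vertex -1.646 -1.484 -4.716
vertex -1.722 -2.353 -4.097
vertex -2.477 -1.633 -4.331
endloop
endfacet
facet normal -0.194 0.980 -0.040
outer loop
vertex -1.646 -1.484 -4.716
vertex -2.477 -1.633 -4.331
vertex -1.198 -1.307 -2.563
endloop
endfacet
facet normal -0.271 -0.542 -0.795
outer loop
vertex -2.477 -1.633 -4.331
vertex -1.722 -2.353 -4.097
vertex -2.74 -2.324 -3.77
endloop
endfacet
facet normal -0.702 0.591 0.399
outer loop
vertex -2.477 -1.633 -4.331
vertex -2.74 -2.324 -3.77
vertex -1.198 -1.307 -2.563
endloop
endfacet
facet normal -0.271 -0.542 -0.795
outer loop
vertex -2.74 -2.324 -3.77
vertex -1.722 -2.353 -4.097
vertex -2.236 -3.038 -3.455
endloop
endfacet
facet normal -0.590 -0.061 0.805
outer loop
vertex -2.74 -2.324 -3.77
vertex -2.236 -3.038 -3.455
vertex -1.198 -1.307 -2.563
endloop
endfacet
facet normal -0.271 -0.542 -0.795
outer loop
vertex -2.236 -3.038 -3.455
vertex -1.722 -2.353 -4.097
vertex -1.345 -3.236 -3.624
endloop
endfacet
facet normal 0.058 -0.485 0.873
outer loop
vertex -2.236 -3.038 -3.455
vertex -1.345 -3.236 -3.624
vertex -1.198 -1.307 -2.563
endloop
endfacet
facet normal -0.271 -0.542 -0.795
outer loop
vertex -1.345 -3.236 -3.624
vertex -1.722 -2.353 -4.097
vertex -0.737 -2.77 -4.149
endloop
endfacet
facet normal 0.752 -0.361 0.551
outer loop
vertex -1.345 -3.236 -3.624
vertex -0.737 -2.77 -4.149
vertex -1.198 -1.307 -2.563
endloop
endfacet
facet normal -0.271 -0.542 -0.795
outer loop
vertex -0.737 -2.77 -4.149
vertex -1.722 -2.353 -4.097
vertex -0.871 -1.99 -4.635
endloop
endfacet
facet normal 0.973 0.218 0.082
outer loop
vertex -0.737 -2.77 -4.149
vertex -0.871 -1.99 -4.635
vertex -1.198 -1.307 -2.563
endloop
endfacet

endsolid


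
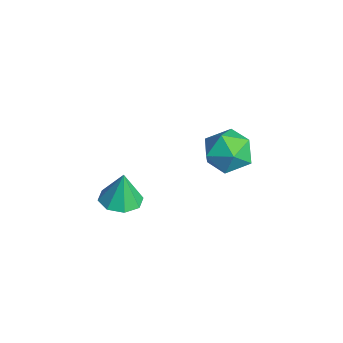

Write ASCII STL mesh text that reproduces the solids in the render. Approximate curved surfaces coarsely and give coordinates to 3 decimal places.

solid 
facet normal -0.832 0.552 -0.053
outer loop
vertex 0.991 4.086 2.132
vertex 0.558 3.415 1.943
vertex 0.653 3.634 2.727
endloop
endfacet
facet normal -0.373 0.829 0.417
outer loop
vertex 0.991 4.086 2.132
vertex 0.653 3.634 2.727
vertex 1.413 3.931 2.817
endloop
endfacet
facet normal 0.237 0.969 0.074
outer loop
vertex 0.991 4.086 2.132
vertex 1.413 3.931 2.817
vertex 1.787 3.895 2.088
endloop
endfacet
facet normal 0.153 0.778 -0.609
outer loop
vertex 0.991 4.086 2.132
vertex 1.787 3.895 2.088
vertex 1.259 3.576 1.548
endloop
endfacet
facet normal -0.507 0.521 -0.687
outer loop
vertex 0.991 4.086 2.132
vertex 1.259 3.576 1.548
vertex 0.558 3.415 1.943
endloop
endfacet
facet normal -0.238 0.333 0.912
outer loop
vertex 1.413 3.931 2.817
vertex 0.653 3.634 2.727
vertex 1.241 3.164 3.052
endloop
endfacet
facet normal -0.982 -0.116 0.151
outer loop
vertex 0.653 3.634 2.727
vertex 0.558 3.415 1.943
vertex 0.713 2.845 2.512
endloop
endfacet
facet normal -0.455 -0.166 -0.875
outer loop
vertex 0.558 3.415 1.943
vertex 1.259 3.576 1.548
vertex 1.087 2.809 1.783
endloop
endfacet
facet normal 0.614 0.251 -0.748
outer loop
vertex 1.259 3.576 1.548
vertex 1.787 3.895 2.088
vertex 1.847 3.106 1.873
endloop
endfacet
facet normal 0.748 0.559 0.356
outer loop
vertex 1.787 3.895 2.088
vertex 1.413 3.931 2.817
vertex 1.942 3.325 2.657
endloop
endfacet
facet normal -0.153 -0.778 0.609
outer loop
vertex 1.509 2.654 2.468
vertex 1.241 3.164 3.052
vertex 0.713 2.845 2.512
endloop
endfacet
facet normal -0.237 -0.969 -0.074
outer loop
vertex 1.509 2.654 2.468
vertex 0.713 2.845 2.512
vertex 1.087 2.809 1.783
endloop
endfacet
facet normal 0.373 -0.829 -0.417
outer loop
vertex 1.509 2.654 2.468
vertex 1.087 2.809 1.783
vertex 1.847 3.106 1.873
endloop
endfacet
facet normal 0.832 -0.552 0.053
outer loop
vertex 1.509 2.654 2.468
vertex 1.847 3.106 1.873
vertex 1.942 3.325 2.657
endloop
endfacet
facet normal 0.507 -0.521 0.687
outer loop
vertex 1.509 2.654 2.468
vertex 1.942 3.325 2.657
vertex 1.241 3.164 3.052
endloop
endfacet
facet normal -0.614 -0.251 0.748
outer loop
vertex 0.713 2.845 2.512
vertex 1.241 3.164 3.052
vertex 0.653 3.634 2.727
endloop
endfacet
facet normal -0.748 -0.559 -0.356
outer loop
vertex 1.087 2.809 1.783
vertex 0.713 2.845 2.512
vertex 0.558 3.415 1.943
endloop
endfacet
facet normal 0.238 -0.333 -0.912
outer loop
vertex 1.847 3.106 1.873
vertex 1.087 2.809 1.783
vertex 1.259 3.576 1.548
endloop
endfacet
facet normal 0.982 0.116 -0.151
outer loop
vertex 1.942 3.325 2.657
vertex 1.847 3.106 1.873
vertex 1.787 3.895 2.088
endloop
endfacet
facet normal 0.455 0.166 0.875
outer loop
vertex 1.241 3.164 3.052
vertex 1.942 3.325 2.657
vertex 1.413 3.931 2.817
endloop
endfacet
facet normal -0.005 -0.093 -0.996
outer loop
vertex 2.474 -0.434 1.695
vertex 2.057 0.049 1.652
vertex 2.695 0.001 1.653
endloop
endfacet
facet normal 0.785 -0.350 0.511
outer loop
vertex 2.474 -0.434 1.695
vertex 2.695 0.001 1.653
vertex 2.063 0.151 2.728
endloop
endfacet
facet normal -0.006 -0.094 -0.996
outer loop
vertex 2.695 0.001 1.653
vertex 2.057 0.049 1.652
vertex 2.542 0.464 1.61
endloop
endfacet
facet normal 0.836 0.318 0.447
outer loop
vertex 2.695 0.001 1.653
vertex 2.542 0.464 1.61
vertex 2.063 0.151 2.728
endloop
endfacet
facet normal -0.006 -0.093 -0.996
outer loop
vertex 2.542 0.464 1.61
vertex 2.057 0.049 1.652
vertex 2.105 0.685 1.592
endloop
endfacet
facet normal 0.400 0.824 0.402
outer loop
vertex 2.542 0.464 1.61
vertex 2.105 0.685 1.592
vertex 2.063 0.151 2.728
endloop
endfacet
facet normal -0.008 -0.093 -0.996
outer loop
vertex 2.105 0.685 1.592
vertex 2.057 0.049 1.652
vertex 1.639 0.533 1.61
endloop
endfacet
facet normal -0.270 0.875 0.401
outer loop
vertex 2.105 0.685 1.592
vertex 1.639 0.533 1.61
vertex 2.063 0.151 2.728
endloop
endfacet
facet normal -0.007 -0.093 -0.996
outer loop
vertex 1.639 0.533 1.61
vertex 2.057 0.049 1.652
vertex 1.418 0.098 1.652
endloop
endfacet
facet normal -0.780 0.439 0.446
outer loop
vertex 1.639 0.533 1.61
vertex 1.418 0.098 1.652
vertex 2.063 0.151 2.728
endloop
endfacet
facet normal -0.007 -0.092 -0.996
outer loop
vertex 1.418 0.098 1.652
vertex 2.057 0.049 1.652
vertex 1.571 -0.366 1.694
endloop
endfacet
facet normal -0.830 -0.228 0.509
outer loop
vertex 1.418 0.098 1.652
vertex 1.571 -0.366 1.694
vertex 2.063 0.151 2.728
endloop
endfacet
facet normal -0.006 -0.094 -0.996
outer loop
vertex 1.571 -0.366 1.694
vertex 2.057 0.049 1.652
vertex 2.008 -0.586 1.712
endloop
endfacet
facet normal -0.392 -0.734 0.554
outer loop
vertex 1.571 -0.366 1.694
vertex 2.008 -0.586 1.712
vertex 2.063 0.151 2.728
endloop
endfacet
facet normal -0.006 -0.094 -0.996
outer loop
vertex 2.008 -0.586 1.712
vertex 2.057 0.049 1.652
vertex 2.474 -0.434 1.695
endloop
endfacet
facet normal 0.276 -0.785 0.554
outer loop
vertex 2.008 -0.586 1.712
vertex 2.474 -0.434 1.695
vertex 2.063 0.151 2.728
endloop
endfacet

endsolid


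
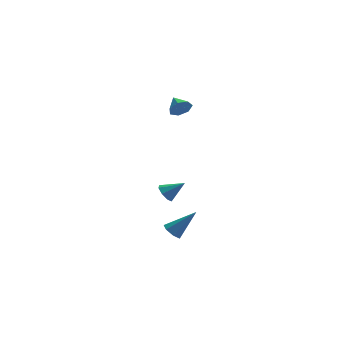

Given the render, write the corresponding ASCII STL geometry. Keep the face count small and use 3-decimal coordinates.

solid 
facet normal -0.695 -0.073 -0.715
outer loop
vertex -3.54 -2.472 -3.87
vertex -3.975 -2.505 -3.444
vertex -3.746 -2.01 -3.717
endloop
endfacet
facet normal 0.781 0.480 -0.399
outer loop
vertex -3.54 -2.472 -3.87
vertex -3.746 -2.01 -3.717
vertex -2.725 -2.375 -2.156
endloop
endfacet
facet normal -0.695 -0.073 -0.715
outer loop
vertex -3.746 -2.01 -3.717
vertex -3.975 -2.505 -3.444
vertex -4.125 -1.92 -3.358
endloop
endfacet
facet normal 0.272 0.961 0.047
outer loop
vertex -3.746 -2.01 -3.717
vertex -4.125 -1.92 -3.358
vertex -2.725 -2.375 -2.156
endloop
endfacet
facet normal -0.695 -0.073 -0.716
outer loop
vertex -4.125 -1.92 -3.358
vertex -3.975 -2.505 -3.444
vertex -4.391 -2.271 -3.064
endloop
endfacet
facet normal -0.289 0.734 0.615
outer loop
vertex -4.125 -1.92 -3.358
vertex -4.391 -2.271 -3.064
vertex -2.725 -2.375 -2.156
endloop
endfacet
facet normal -0.694 -0.071 -0.716
outer loop
vertex -4.391 -2.271 -3.064
vertex -3.975 -2.505 -3.444
vertex -4.344 -2.798 -3.057
endloop
endfacet
facet normal -0.480 -0.031 0.877
outer loop
vertex -4.391 -2.271 -3.064
vertex -4.344 -2.798 -3.057
vertex -2.725 -2.375 -2.156
endloop
endfacet
facet normal -0.694 -0.072 -0.716
outer loop
vertex -4.344 -2.798 -3.057
vertex -3.975 -2.505 -3.444
vertex -4.019 -3.105 -3.341
endloop
endfacet
facet normal -0.157 -0.755 0.637
outer loop
vertex -4.344 -2.798 -3.057
vertex -4.019 -3.105 -3.341
vertex -2.725 -2.375 -2.156
endloop
endfacet
facet normal -0.695 -0.072 -0.716
outer loop
vertex -4.019 -3.105 -3.341
vertex -3.975 -2.505 -3.444
vertex -3.661 -2.96 -3.703
endloop
endfacet
facet normal 0.438 -0.896 0.074
outer loop
vertex -4.019 -3.105 -3.341
vertex -3.661 -2.96 -3.703
vertex -2.725 -2.375 -2.156
endloop
endfacet
facet normal -0.695 -0.072 -0.715
outer loop
vertex -3.661 -2.96 -3.703
vertex -3.975 -2.505 -3.444
vertex -3.54 -2.472 -3.87
endloop
endfacet
facet normal 0.855 -0.345 -0.387
outer loop
vertex -3.661 -2.96 -3.703
vertex -3.54 -2.472 -3.87
vertex -2.725 -2.375 -2.156
endloop
endfacet
facet normal -0.804 0.065 -0.592
outer loop
vertex -3.222 3.275 -4.795
vertex -3.51 3.663 -4.361
vertex -3.124 3.756 -4.875
endloop
endfacet
facet normal 0.844 -0.251 -0.474
outer loop
vertex -3.222 3.275 -4.795
vertex -3.124 3.756 -4.875
vertex -2.45 3.577 -3.579
endloop
endfacet
facet normal -0.803 0.064 -0.592
outer loop
vertex -3.124 3.756 -4.875
vertex -3.51 3.663 -4.361
vertex -3.253 4.183 -4.654
endloop
endfacet
facet normal 0.821 0.438 -0.367
outer loop
vertex -3.124 3.756 -4.875
vertex -3.253 4.183 -4.654
vertex -2.45 3.577 -3.579
endloop
endfacet
facet normal -0.804 0.064 -0.591
outer loop
vertex -3.253 4.183 -4.654
vertex -3.51 3.663 -4.361
vertex -3.532 4.305 -4.261
endloop
endfacet
facet normal 0.512 0.853 0.099
outer loop
vertex -3.253 4.183 -4.654
vertex -3.532 4.305 -4.261
vertex -2.45 3.577 -3.579
endloop
endfacet
facet normal -0.804 0.065 -0.592
outer loop
vertex -3.532 4.305 -4.261
vertex -3.51 3.663 -4.361
vertex -3.799 4.051 -3.926
endloop
endfacet
facet normal 0.098 0.754 0.650
outer loop
vertex -3.532 4.305 -4.261
vertex -3.799 4.051 -3.926
vertex -2.45 3.577 -3.579
endloop
endfacet
facet normal -0.803 0.065 -0.592
outer loop
vertex -3.799 4.051 -3.926
vertex -3.51 3.663 -4.361
vertex -3.897 3.569 -3.846
endloop
endfacet
facet normal -0.179 0.196 0.964
outer loop
vertex -3.799 4.051 -3.926
vertex -3.897 3.569 -3.846
vertex -2.45 3.577 -3.579
endloop
endfacet
facet normal -0.803 0.065 -0.592
outer loop
vertex -3.897 3.569 -3.846
vertex -3.51 3.663 -4.361
vertex -3.768 3.143 -4.068
endloop
endfacet
facet normal -0.155 -0.493 0.856
outer loop
vertex -3.897 3.569 -3.846
vertex -3.768 3.143 -4.068
vertex -2.45 3.577 -3.579
endloop
endfacet
facet normal -0.803 0.065 -0.592
outer loop
vertex -3.768 3.143 -4.068
vertex -3.51 3.663 -4.361
vertex -3.488 3.021 -4.461
endloop
endfacet
facet normal 0.154 -0.907 0.391
outer loop
vertex -3.768 3.143 -4.068
vertex -3.488 3.021 -4.461
vertex -2.45 3.577 -3.579
endloop
endfacet
facet normal -0.804 0.065 -0.591
outer loop
vertex -3.488 3.021 -4.461
vertex -3.51 3.663 -4.361
vertex -3.222 3.275 -4.795
endloop
endfacet
facet normal 0.569 -0.807 -0.161
outer loop
vertex -3.488 3.021 -4.461
vertex -3.222 3.275 -4.795
vertex -2.45 3.577 -3.579
endloop
endfacet
facet normal 0.257 -0.898 -0.357
outer loop
vertex -2.599 1.511 3.932
vertex -2.959 1.632 3.368
vertex -2.305 1.77 3.491
endloop
endfacet
facet normal 0.578 0.475 0.664
outer loop
vertex -2.599 1.511 3.932
vertex -2.305 1.77 3.491
vertex -3.221 2.548 3.732
endloop
endfacet
facet normal 0.257 -0.898 -0.358
outer loop
vertex -2.305 1.77 3.491
vertex -2.959 1.632 3.368
vertex -2.503 1.926 2.958
endloop
endfacet
facet normal 0.645 0.764 -0.016
outer loop
vertex -2.305 1.77 3.491
vertex -2.503 1.926 2.958
vertex -3.221 2.548 3.732
endloop
endfacet
facet normal 0.258 -0.898 -0.357
outer loop
vertex -2.503 1.926 2.958
vertex -2.959 1.632 3.368
vertex -3.045 1.86 2.733
endloop
endfacet
facet normal 0.127 0.827 -0.547
outer loop
vertex -2.503 1.926 2.958
vertex -3.045 1.86 2.733
vertex -3.221 2.548 3.732
endloop
endfacet
facet normal 0.258 -0.898 -0.357
outer loop
vertex -3.045 1.86 2.733
vertex -2.959 1.632 3.368
vertex -3.522 1.622 2.987
endloop
endfacet
facet normal -0.587 0.615 -0.527
outer loop
vertex -3.045 1.86 2.733
vertex -3.522 1.622 2.987
vertex -3.221 2.548 3.732
endloop
endfacet
facet normal 0.257 -0.898 -0.357
outer loop
vertex -3.522 1.622 2.987
vertex -2.959 1.632 3.368
vertex -3.575 1.392 3.528
endloop
endfacet
facet normal -0.957 0.288 0.029
outer loop
vertex -3.522 1.622 2.987
vertex -3.575 1.392 3.528
vertex -3.221 2.548 3.732
endloop
endfacet
facet normal 0.257 -0.898 -0.357
outer loop
vertex -3.575 1.392 3.528
vertex -2.959 1.632 3.368
vertex -3.164 1.343 3.948
endloop
endfacet
facet normal -0.706 0.092 0.702
outer loop
vertex -3.575 1.392 3.528
vertex -3.164 1.343 3.948
vertex -3.221 2.548 3.732
endloop
endfacet
facet normal 0.257 -0.898 -0.357
outer loop
vertex -3.164 1.343 3.948
vertex -2.959 1.632 3.368
vertex -2.599 1.511 3.932
endloop
endfacet
facet normal -0.024 0.175 0.984
outer loop
vertex -3.164 1.343 3.948
vertex -2.599 1.511 3.932
vertex -3.221 2.548 3.732
endloop
endfacet

endsolid


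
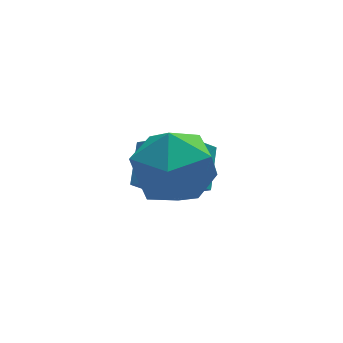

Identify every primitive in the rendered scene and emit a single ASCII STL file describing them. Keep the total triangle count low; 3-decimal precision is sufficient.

solid 
facet normal -0.739 -0.048 0.672
outer loop
vertex 2.555 -1.959 2.668
vertex 3.106 -0.906 3.349
vertex 1.651 -0.894 1.752
endloop
endfacet
facet normal -0.403 -0.769 -0.497
outer loop
vertex 2.574 -0.834 0.911
vertex 2.555 -1.959 2.668
vertex 1.651 -0.894 1.752
endloop
endfacet
facet normal -0.739 -0.048 0.672
outer loop
vertex 1.651 -0.894 1.752
vertex 3.106 -0.906 3.349
vertex 2.202 0.159 2.433
endloop
endfacet
facet normal -0.541 0.638 -0.548
outer loop
vertex 2.202 0.159 2.433
vertex 2.574 -0.834 0.911
vertex 1.651 -0.894 1.752
endloop
endfacet
facet normal 0.541 -0.638 0.548
outer loop
vertex 2.555 -1.959 2.668
vertex 4.029 -0.846 2.508
vertex 3.106 -0.906 3.349
endloop
endfacet
facet normal -0.403 -0.769 -0.497
outer loop
vertex 3.478 -1.899 1.827
vertex 2.555 -1.959 2.668
vertex 2.574 -0.834 0.911
endloop
endfacet
facet normal 0.541 -0.638 0.548
outer loop
vertex 3.478 -1.899 1.827
vertex 4.029 -0.846 2.508
vertex 2.555 -1.959 2.668
endloop
endfacet
facet normal 0.403 0.769 0.497
outer loop
vertex 3.106 -0.906 3.349
vertex 4.029 -0.846 2.508
vertex 2.202 0.159 2.433
endloop
endfacet
facet normal -0.541 0.638 -0.548
outer loop
vertex 3.125 0.219 1.592
vertex 2.574 -0.834 0.911
vertex 2.202 0.159 2.433
endloop
endfacet
facet normal 0.403 0.769 0.497
outer loop
vertex 2.202 0.159 2.433
vertex 4.029 -0.846 2.508
vertex 3.125 0.219 1.592
endloop
endfacet
facet normal 0.739 0.048 -0.672
outer loop
vertex 3.125 0.219 1.592
vertex 3.478 -1.899 1.827
vertex 2.574 -0.834 0.911
endloop
endfacet
facet normal 0.739 0.048 -0.672
outer loop
vertex 4.029 -0.846 2.508
vertex 3.478 -1.899 1.827
vertex 3.125 0.219 1.592
endloop
endfacet
facet normal -0.556 -0.143 0.819
outer loop
vertex 1.095 -2.535 4.42
vertex 1.701 -3.594 4.646
vertex 2.121 -2.526 5.118
endloop
endfacet
facet normal -0.472 0.553 0.687
outer loop
vertex 1.095 -2.535 4.42
vertex 2.121 -2.526 5.118
vertex 1.936 -1.635 4.274
endloop
endfacet
facet normal -0.728 0.685 0.034
outer loop
vertex 1.095 -2.535 4.42
vertex 1.936 -1.635 4.274
vertex 1.403 -2.152 3.281
endloop
endfacet
facet normal -0.969 0.072 -0.238
outer loop
vertex 1.095 -2.535 4.42
vertex 1.403 -2.152 3.281
vertex 1.257 -3.363 3.511
endloop
endfacet
facet normal -0.863 -0.441 0.248
outer loop
vertex 1.095 -2.535 4.42
vertex 1.257 -3.363 3.511
vertex 1.701 -3.594 4.646
endloop
endfacet
facet normal 0.227 0.694 0.683
outer loop
vertex 1.936 -1.635 4.274
vertex 2.121 -2.526 5.118
vertex 3.063 -2.137 4.409
endloop
endfacet
facet normal 0.093 -0.433 0.897
outer loop
vertex 2.121 -2.526 5.118
vertex 1.701 -3.594 4.646
vertex 2.917 -3.348 4.639
endloop
endfacet
facet normal -0.404 -0.914 -0.028
outer loop
vertex 1.701 -3.594 4.646
vertex 1.257 -3.363 3.511
vertex 2.384 -3.865 3.646
endloop
endfacet
facet normal -0.577 -0.085 -0.813
outer loop
vertex 1.257 -3.363 3.511
vertex 1.403 -2.152 3.281
vertex 2.199 -2.974 2.802
endloop
endfacet
facet normal -0.186 0.909 -0.373
outer loop
vertex 1.403 -2.152 3.281
vertex 1.936 -1.635 4.274
vertex 2.619 -1.906 3.274
endloop
endfacet
facet normal 0.969 -0.072 0.238
outer loop
vertex 3.225 -2.965 3.5
vertex 3.063 -2.137 4.409
vertex 2.917 -3.348 4.639
endloop
endfacet
facet normal 0.728 -0.685 -0.034
outer loop
vertex 3.225 -2.965 3.5
vertex 2.917 -3.348 4.639
vertex 2.384 -3.865 3.646
endloop
endfacet
facet normal 0.472 -0.553 -0.687
outer loop
vertex 3.225 -2.965 3.5
vertex 2.384 -3.865 3.646
vertex 2.199 -2.974 2.802
endloop
endfacet
facet normal 0.556 0.143 -0.819
outer loop
vertex 3.225 -2.965 3.5
vertex 2.199 -2.974 2.802
vertex 2.619 -1.906 3.274
endloop
endfacet
facet normal 0.863 0.441 -0.248
outer loop
vertex 3.225 -2.965 3.5
vertex 2.619 -1.906 3.274
vertex 3.063 -2.137 4.409
endloop
endfacet
facet normal 0.577 0.085 0.813
outer loop
vertex 2.917 -3.348 4.639
vertex 3.063 -2.137 4.409
vertex 2.121 -2.526 5.118
endloop
endfacet
facet normal 0.186 -0.909 0.373
outer loop
vertex 2.384 -3.865 3.646
vertex 2.917 -3.348 4.639
vertex 1.701 -3.594 4.646
endloop
endfacet
facet normal -0.227 -0.694 -0.683
outer loop
vertex 2.199 -2.974 2.802
vertex 2.384 -3.865 3.646
vertex 1.257 -3.363 3.511
endloop
endfacet
facet normal -0.093 0.433 -0.897
outer loop
vertex 2.619 -1.906 3.274
vertex 2.199 -2.974 2.802
vertex 1.403 -2.152 3.281
endloop
endfacet
facet normal 0.404 0.914 0.028
outer loop
vertex 3.063 -2.137 4.409
vertex 2.619 -1.906 3.274
vertex 1.936 -1.635 4.274
endloop
endfacet

endsolid


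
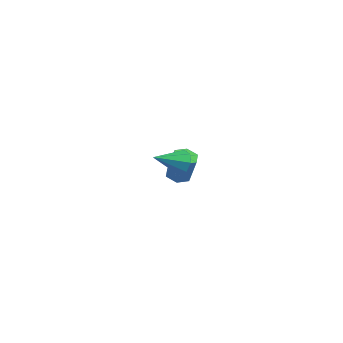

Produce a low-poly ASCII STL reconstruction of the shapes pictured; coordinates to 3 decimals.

solid 
facet normal 0.444 0.748 -0.493
outer loop
vertex 4.031 -1.092 3.127
vertex 3.803 -1.26 2.667
vertex 3.662 -0.917 3.06
endloop
endfacet
facet normal -0.086 0.192 0.978
outer loop
vertex 4.031 -1.092 3.127
vertex 3.662 -0.917 3.06
vertex 3.257 -2.18 3.273
endloop
endfacet
facet normal 0.444 0.748 -0.493
outer loop
vertex 3.662 -0.917 3.06
vertex 3.803 -1.26 2.667
vertex 3.376 -0.943 2.763
endloop
endfacet
facet normal -0.694 0.330 0.640
outer loop
vertex 3.662 -0.917 3.06
vertex 3.376 -0.943 2.763
vertex 3.257 -2.18 3.273
endloop
endfacet
facet normal 0.445 0.748 -0.493
outer loop
vertex 3.376 -0.943 2.763
vertex 3.803 -1.26 2.667
vertex 3.34 -1.154 2.41
endloop
endfacet
facet normal -0.993 0.110 0.035
outer loop
vertex 3.376 -0.943 2.763
vertex 3.34 -1.154 2.41
vertex 3.257 -2.18 3.273
endloop
endfacet
facet normal 0.444 0.749 -0.491
outer loop
vertex 3.34 -1.154 2.41
vertex 3.803 -1.26 2.667
vertex 3.576 -1.427 2.207
endloop
endfacet
facet normal -0.808 -0.340 -0.482
outer loop
vertex 3.34 -1.154 2.41
vertex 3.576 -1.427 2.207
vertex 3.257 -2.18 3.273
endloop
endfacet
facet normal 0.445 0.748 -0.491
outer loop
vertex 3.576 -1.427 2.207
vertex 3.803 -1.26 2.667
vertex 3.944 -1.602 2.274
endloop
endfacet
facet normal -0.248 -0.755 -0.607
outer loop
vertex 3.576 -1.427 2.207
vertex 3.944 -1.602 2.274
vertex 3.257 -2.18 3.273
endloop
endfacet
facet normal 0.443 0.749 -0.493
outer loop
vertex 3.944 -1.602 2.274
vertex 3.803 -1.26 2.667
vertex 4.23 -1.576 2.571
endloop
endfacet
facet normal 0.360 -0.893 -0.269
outer loop
vertex 3.944 -1.602 2.274
vertex 4.23 -1.576 2.571
vertex 3.257 -2.18 3.273
endloop
endfacet
facet normal 0.444 0.749 -0.492
outer loop
vertex 4.23 -1.576 2.571
vertex 3.803 -1.26 2.667
vertex 4.266 -1.365 2.925
endloop
endfacet
facet normal 0.659 -0.673 0.334
outer loop
vertex 4.23 -1.576 2.571
vertex 4.266 -1.365 2.925
vertex 3.257 -2.18 3.273
endloop
endfacet
facet normal 0.444 0.748 -0.493
outer loop
vertex 4.266 -1.365 2.925
vertex 3.803 -1.26 2.667
vertex 4.031 -1.092 3.127
endloop
endfacet
facet normal 0.474 -0.223 0.852
outer loop
vertex 4.266 -1.365 2.925
vertex 4.031 -1.092 3.127
vertex 3.257 -2.18 3.273
endloop
endfacet
facet normal -0.245 -0.046 -0.968
outer loop
vertex 0.533 2.953 -2.585
vertex 0.268 3.411 -2.54
vertex 0.782 3.413 -2.67
endloop
endfacet
facet normal 0.848 -0.494 -0.190
outer loop
vertex 0.533 2.953 -2.585
vertex 0.782 3.413 -2.67
vertex 0.836 3.012 -1.384
endloop
endfacet
facet normal 0.847 -0.496 -0.190
outer loop
vertex 0.836 3.012 -1.384
vertex 0.782 3.413 -2.67
vertex 1.086 3.472 -1.47
endloop
endfacet
facet normal 0.245 0.048 0.968
outer loop
vertex 0.836 3.012 -1.384
vertex 1.086 3.472 -1.47
vertex 0.572 3.469 -1.34
endloop
endfacet
facet normal -0.245 -0.049 -0.968
outer loop
vertex 0.782 3.413 -2.67
vertex 0.268 3.411 -2.54
vertex 0.517 3.87 -2.626
endloop
endfacet
facet normal 0.831 0.504 -0.235
outer loop
vertex 0.782 3.413 -2.67
vertex 0.517 3.87 -2.626
vertex 1.086 3.472 -1.47
endloop
endfacet
facet normal 0.831 0.505 -0.235
outer loop
vertex 1.086 3.472 -1.47
vertex 0.517 3.87 -2.626
vertex 0.821 3.929 -1.425
endloop
endfacet
facet normal 0.245 0.047 0.968
outer loop
vertex 1.086 3.472 -1.47
vertex 0.821 3.929 -1.425
vertex 0.572 3.469 -1.34
endloop
endfacet
facet normal -0.245 -0.048 -0.968
outer loop
vertex 0.517 3.87 -2.626
vertex 0.268 3.411 -2.54
vertex 0.004 3.868 -2.496
endloop
endfacet
facet normal -0.015 0.999 -0.045
outer loop
vertex 0.517 3.87 -2.626
vertex 0.004 3.868 -2.496
vertex 0.821 3.929 -1.425
endloop
endfacet
facet normal -0.015 0.999 -0.045
outer loop
vertex 0.821 3.929 -1.425
vertex 0.004 3.868 -2.496
vertex 0.307 3.927 -1.295
endloop
endfacet
facet normal 0.245 0.046 0.968
outer loop
vertex 0.821 3.929 -1.425
vertex 0.307 3.927 -1.295
vertex 0.572 3.469 -1.34
endloop
endfacet
facet normal -0.245 -0.048 -0.968
outer loop
vertex 0.004 3.868 -2.496
vertex 0.268 3.411 -2.54
vertex -0.246 3.408 -2.41
endloop
endfacet
facet normal -0.847 0.496 0.189
outer loop
vertex 0.004 3.868 -2.496
vertex -0.246 3.408 -2.41
vertex 0.307 3.927 -1.295
endloop
endfacet
facet normal -0.848 0.494 0.191
outer loop
vertex 0.307 3.927 -1.295
vertex -0.246 3.408 -2.41
vertex 0.058 3.467 -1.21
endloop
endfacet
facet normal 0.245 0.046 0.968
outer loop
vertex 0.307 3.927 -1.295
vertex 0.058 3.467 -1.21
vertex 0.572 3.469 -1.34
endloop
endfacet
facet normal -0.245 -0.047 -0.968
outer loop
vertex -0.246 3.408 -2.41
vertex 0.268 3.411 -2.54
vertex 0.019 2.951 -2.455
endloop
endfacet
facet normal -0.831 -0.505 0.235
outer loop
vertex -0.246 3.408 -2.41
vertex 0.019 2.951 -2.455
vertex 0.058 3.467 -1.21
endloop
endfacet
facet normal -0.831 -0.504 0.235
outer loop
vertex 0.058 3.467 -1.21
vertex 0.019 2.951 -2.455
vertex 0.323 3.01 -1.254
endloop
endfacet
facet normal 0.245 0.049 0.968
outer loop
vertex 0.058 3.467 -1.21
vertex 0.323 3.01 -1.254
vertex 0.572 3.469 -1.34
endloop
endfacet
facet normal -0.245 -0.046 -0.968
outer loop
vertex 0.019 2.951 -2.455
vertex 0.268 3.411 -2.54
vertex 0.533 2.953 -2.585
endloop
endfacet
facet normal 0.015 -0.999 0.045
outer loop
vertex 0.019 2.951 -2.455
vertex 0.533 2.953 -2.585
vertex 0.323 3.01 -1.254
endloop
endfacet
facet normal 0.015 -0.999 0.045
outer loop
vertex 0.323 3.01 -1.254
vertex 0.533 2.953 -2.585
vertex 0.836 3.012 -1.384
endloop
endfacet
facet normal 0.245 0.048 0.968
outer loop
vertex 0.323 3.01 -1.254
vertex 0.836 3.012 -1.384
vertex 0.572 3.469 -1.34
endloop
endfacet

endsolid


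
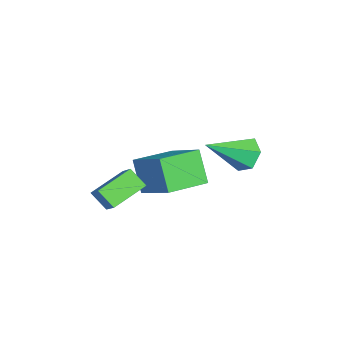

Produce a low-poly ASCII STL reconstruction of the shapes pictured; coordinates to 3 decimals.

solid 
facet normal -0.373 0.761 -0.531
outer loop
vertex 2.126 1.946 3.86
vertex 1.736 1.442 3.412
vertex 1.404 1.729 4.057
endloop
endfacet
facet normal 0.164 0.305 0.938
outer loop
vertex 2.126 1.946 3.86
vertex 1.404 1.729 4.057
vertex 2.464 -0.042 4.448
endloop
endfacet
facet normal -0.374 0.760 -0.531
outer loop
vertex 1.404 1.729 4.057
vertex 1.736 1.442 3.412
vertex 1.013 1.224 3.609
endloop
endfacet
facet normal -0.615 -0.200 0.762
outer loop
vertex 1.404 1.729 4.057
vertex 1.013 1.224 3.609
vertex 2.464 -0.042 4.448
endloop
endfacet
facet normal -0.374 0.760 -0.531
outer loop
vertex 1.013 1.224 3.609
vertex 1.736 1.442 3.412
vertex 1.345 0.937 2.964
endloop
endfacet
facet normal -0.657 -0.754 -0.002
outer loop
vertex 1.013 1.224 3.609
vertex 1.345 0.937 2.964
vertex 2.464 -0.042 4.448
endloop
endfacet
facet normal -0.373 0.760 -0.532
outer loop
vertex 1.345 0.937 2.964
vertex 1.736 1.442 3.412
vertex 2.068 1.154 2.767
endloop
endfacet
facet normal 0.080 -0.803 -0.590
outer loop
vertex 1.345 0.937 2.964
vertex 2.068 1.154 2.767
vertex 2.464 -0.042 4.448
endloop
endfacet
facet normal -0.373 0.761 -0.532
outer loop
vertex 2.068 1.154 2.767
vertex 1.736 1.442 3.412
vertex 2.458 1.659 3.216
endloop
endfacet
facet normal 0.861 -0.297 -0.414
outer loop
vertex 2.068 1.154 2.767
vertex 2.458 1.659 3.216
vertex 2.464 -0.042 4.448
endloop
endfacet
facet normal -0.373 0.761 -0.531
outer loop
vertex 2.458 1.659 3.216
vertex 1.736 1.442 3.412
vertex 2.126 1.946 3.86
endloop
endfacet
facet normal 0.901 0.257 0.350
outer loop
vertex 2.458 1.659 3.216
vertex 2.126 1.946 3.86
vertex 2.464 -0.042 4.448
endloop
endfacet
facet normal -0.377 -0.628 0.680
outer loop
vertex 3.237 -3.817 2.439
vertex 2.285 -2.712 2.932
vertex 2.464 -4.153 1.7
endloop
endfacet
facet normal 0.618 -0.717 -0.321
outer loop
vertex 2.815 -3.568 1.068
vertex 3.237 -3.817 2.439
vertex 2.464 -4.153 1.7
endloop
endfacet
facet normal -0.377 -0.628 0.680
outer loop
vertex 2.464 -4.153 1.7
vertex 2.285 -2.712 2.932
vertex 1.512 -3.047 2.194
endloop
endfacet
facet normal -0.690 -0.299 -0.660
outer loop
vertex 1.512 -3.047 2.194
vertex 2.815 -3.568 1.068
vertex 2.464 -4.153 1.7
endloop
endfacet
facet normal 0.689 0.299 0.660
outer loop
vertex 3.237 -3.817 2.439
vertex 2.636 -2.127 2.3
vertex 2.285 -2.712 2.932
endloop
endfacet
facet normal 0.617 -0.718 -0.321
outer loop
vertex 3.588 -3.233 1.806
vertex 3.237 -3.817 2.439
vertex 2.815 -3.568 1.068
endloop
endfacet
facet normal 0.690 0.300 0.659
outer loop
vertex 3.588 -3.233 1.806
vertex 2.636 -2.127 2.3
vertex 3.237 -3.817 2.439
endloop
endfacet
facet normal -0.618 0.718 0.321
outer loop
vertex 2.285 -2.712 2.932
vertex 2.636 -2.127 2.3
vertex 1.512 -3.047 2.194
endloop
endfacet
facet normal -0.690 -0.300 -0.659
outer loop
vertex 1.863 -2.463 1.561
vertex 2.815 -3.568 1.068
vertex 1.512 -3.047 2.194
endloop
endfacet
facet normal -0.618 0.718 0.320
outer loop
vertex 1.512 -3.047 2.194
vertex 2.636 -2.127 2.3
vertex 1.863 -2.463 1.561
endloop
endfacet
facet normal 0.377 0.628 -0.680
outer loop
vertex 1.863 -2.463 1.561
vertex 3.588 -3.233 1.806
vertex 2.815 -3.568 1.068
endloop
endfacet
facet normal 0.377 0.628 -0.680
outer loop
vertex 2.636 -2.127 2.3
vertex 3.588 -3.233 1.806
vertex 1.863 -2.463 1.561
endloop
endfacet
facet normal -0.632 -0.568 -0.527
outer loop
vertex 0.427 -2.743 2.006
vertex -0.634 -1.335 1.76
vertex 1.185 -2.395 0.723
endloop
endfacet
facet normal 0.596 -0.791 0.137
outer loop
vertex 2.354 -1.345 1.7
vertex 0.427 -2.743 2.006
vertex 1.185 -2.395 0.723
endloop
endfacet
facet normal -0.632 -0.567 -0.528
outer loop
vertex 1.185 -2.395 0.723
vertex -0.634 -1.335 1.76
vertex 0.125 -0.987 0.478
endloop
endfacet
facet normal 0.496 0.228 -0.838
outer loop
vertex 0.125 -0.987 0.478
vertex 2.354 -1.345 1.7
vertex 1.185 -2.395 0.723
endloop
endfacet
facet normal -0.496 -0.227 0.838
outer loop
vertex 0.427 -2.743 2.006
vertex 0.535 -0.285 2.737
vertex -0.634 -1.335 1.76
endloop
endfacet
facet normal 0.596 -0.791 0.138
outer loop
vertex 1.595 -1.693 2.982
vertex 0.427 -2.743 2.006
vertex 2.354 -1.345 1.7
endloop
endfacet
facet normal -0.496 -0.227 0.838
outer loop
vertex 1.595 -1.693 2.982
vertex 0.535 -0.285 2.737
vertex 0.427 -2.743 2.006
endloop
endfacet
facet normal -0.596 0.791 -0.138
outer loop
vertex -0.634 -1.335 1.76
vertex 0.535 -0.285 2.737
vertex 0.125 -0.987 0.478
endloop
endfacet
facet normal 0.496 0.227 -0.838
outer loop
vertex 1.293 0.063 1.454
vertex 2.354 -1.345 1.7
vertex 0.125 -0.987 0.478
endloop
endfacet
facet normal -0.596 0.791 -0.138
outer loop
vertex 0.125 -0.987 0.478
vertex 0.535 -0.285 2.737
vertex 1.293 0.063 1.454
endloop
endfacet
facet normal 0.631 0.568 0.528
outer loop
vertex 1.293 0.063 1.454
vertex 1.595 -1.693 2.982
vertex 2.354 -1.345 1.7
endloop
endfacet
facet normal 0.632 0.568 0.527
outer loop
vertex 0.535 -0.285 2.737
vertex 1.595 -1.693 2.982
vertex 1.293 0.063 1.454
endloop
endfacet

endsolid


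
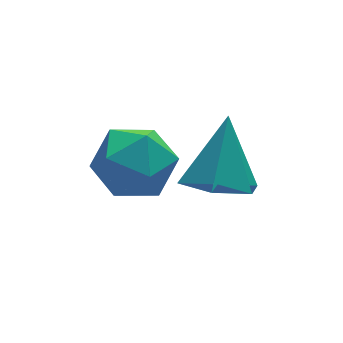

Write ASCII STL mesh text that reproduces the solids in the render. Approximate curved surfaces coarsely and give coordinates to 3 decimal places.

solid 
facet normal -0.333 -0.476 -0.814
outer loop
vertex 0.165 -1.697 -3.051
vertex -0.295 -0.931 -3.31
vertex 0.582 -1.065 -3.591
endloop
endfacet
facet normal 0.893 -0.311 0.325
outer loop
vertex 0.165 -1.697 -3.051
vertex 0.582 -1.065 -3.591
vertex 0.295 -0.089 -1.87
endloop
endfacet
facet normal -0.333 -0.476 -0.814
outer loop
vertex 0.582 -1.065 -3.591
vertex -0.295 -0.931 -3.31
vertex 0.122 -0.299 -3.85
endloop
endfacet
facet normal 0.869 0.479 -0.127
outer loop
vertex 0.582 -1.065 -3.591
vertex 0.122 -0.299 -3.85
vertex 0.295 -0.089 -1.87
endloop
endfacet
facet normal -0.332 -0.476 -0.814
outer loop
vertex 0.122 -0.299 -3.85
vertex -0.295 -0.931 -3.31
vertex -0.754 -0.166 -3.57
endloop
endfacet
facet normal 0.113 0.987 -0.115
outer loop
vertex 0.122 -0.299 -3.85
vertex -0.754 -0.166 -3.57
vertex 0.295 -0.089 -1.87
endloop
endfacet
facet normal -0.332 -0.476 -0.814
outer loop
vertex -0.754 -0.166 -3.57
vertex -0.295 -0.931 -3.31
vertex -1.171 -0.798 -3.03
endloop
endfacet
facet normal -0.617 0.705 0.349
outer loop
vertex -0.754 -0.166 -3.57
vertex -1.171 -0.798 -3.03
vertex 0.295 -0.089 -1.87
endloop
endfacet
facet normal -0.332 -0.477 -0.814
outer loop
vertex -1.171 -0.798 -3.03
vertex -0.295 -0.931 -3.31
vertex -0.711 -1.563 -2.77
endloop
endfacet
facet normal -0.593 -0.084 0.801
outer loop
vertex -1.171 -0.798 -3.03
vertex -0.711 -1.563 -2.77
vertex 0.295 -0.089 -1.87
endloop
endfacet
facet normal -0.334 -0.476 -0.814
outer loop
vertex -0.711 -1.563 -2.77
vertex -0.295 -0.931 -3.31
vertex 0.165 -1.697 -3.051
endloop
endfacet
facet normal 0.162 -0.593 0.789
outer loop
vertex -0.711 -1.563 -2.77
vertex 0.165 -1.697 -3.051
vertex 0.295 -0.089 -1.87
endloop
endfacet
facet normal 0.176 0.961 0.211
outer loop
vertex -2.111 0.171 -2.36
vertex -2.37 0.01 -1.409
vertex -1.419 -0.102 -1.694
endloop
endfacet
facet normal 0.598 0.735 -0.320
outer loop
vertex -2.111 0.171 -2.36
vertex -1.419 -0.102 -1.694
vertex -1.416 -0.502 -2.609
endloop
endfacet
facet normal 0.180 0.499 -0.848
outer loop
vertex -2.111 0.171 -2.36
vertex -1.416 -0.502 -2.609
vertex -2.365 -0.637 -2.89
endloop
endfacet
facet normal -0.500 0.579 -0.644
outer loop
vertex -2.111 0.171 -2.36
vertex -2.365 -0.637 -2.89
vertex -2.955 -0.321 -2.148
endloop
endfacet
facet normal -0.502 0.865 0.010
outer loop
vertex -2.111 0.171 -2.36
vertex -2.955 -0.321 -2.148
vertex -2.37 0.01 -1.409
endloop
endfacet
facet normal 0.980 0.184 -0.077
outer loop
vertex -1.416 -0.502 -2.609
vertex -1.419 -0.102 -1.694
vertex -1.245 -1.079 -1.812
endloop
endfacet
facet normal 0.299 0.549 0.781
outer loop
vertex -1.419 -0.102 -1.694
vertex -2.37 0.01 -1.409
vertex -1.835 -0.763 -1.07
endloop
endfacet
facet normal -0.798 0.393 0.456
outer loop
vertex -2.37 0.01 -1.409
vertex -2.955 -0.321 -2.148
vertex -2.784 -0.898 -1.351
endloop
endfacet
facet normal -0.795 -0.069 -0.603
outer loop
vertex -2.955 -0.321 -2.148
vertex -2.365 -0.637 -2.89
vertex -2.781 -1.298 -2.266
endloop
endfacet
facet normal 0.304 -0.198 -0.932
outer loop
vertex -2.365 -0.637 -2.89
vertex -1.416 -0.502 -2.609
vertex -1.83 -1.41 -2.551
endloop
endfacet
facet normal 0.500 -0.579 0.644
outer loop
vertex -2.089 -1.571 -1.6
vertex -1.245 -1.079 -1.812
vertex -1.835 -0.763 -1.07
endloop
endfacet
facet normal -0.180 -0.499 0.848
outer loop
vertex -2.089 -1.571 -1.6
vertex -1.835 -0.763 -1.07
vertex -2.784 -0.898 -1.351
endloop
endfacet
facet normal -0.598 -0.735 0.320
outer loop
vertex -2.089 -1.571 -1.6
vertex -2.784 -0.898 -1.351
vertex -2.781 -1.298 -2.266
endloop
endfacet
facet normal -0.176 -0.961 -0.211
outer loop
vertex -2.089 -1.571 -1.6
vertex -2.781 -1.298 -2.266
vertex -1.83 -1.41 -2.551
endloop
endfacet
facet normal 0.502 -0.865 -0.010
outer loop
vertex -2.089 -1.571 -1.6
vertex -1.83 -1.41 -2.551
vertex -1.245 -1.079 -1.812
endloop
endfacet
facet normal 0.795 0.069 0.603
outer loop
vertex -1.835 -0.763 -1.07
vertex -1.245 -1.079 -1.812
vertex -1.419 -0.102 -1.694
endloop
endfacet
facet normal -0.304 0.198 0.932
outer loop
vertex -2.784 -0.898 -1.351
vertex -1.835 -0.763 -1.07
vertex -2.37 0.01 -1.409
endloop
endfacet
facet normal -0.980 -0.184 0.077
outer loop
vertex -2.781 -1.298 -2.266
vertex -2.784 -0.898 -1.351
vertex -2.955 -0.321 -2.148
endloop
endfacet
facet normal -0.299 -0.549 -0.781
outer loop
vertex -1.83 -1.41 -2.551
vertex -2.781 -1.298 -2.266
vertex -2.365 -0.637 -2.89
endloop
endfacet
facet normal 0.798 -0.393 -0.456
outer loop
vertex -1.245 -1.079 -1.812
vertex -1.83 -1.41 -2.551
vertex -1.416 -0.502 -2.609
endloop
endfacet

endsolid
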